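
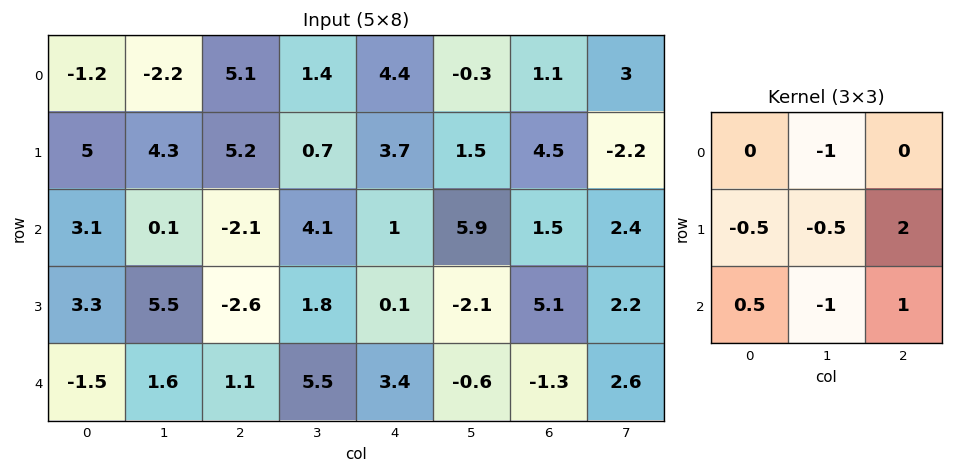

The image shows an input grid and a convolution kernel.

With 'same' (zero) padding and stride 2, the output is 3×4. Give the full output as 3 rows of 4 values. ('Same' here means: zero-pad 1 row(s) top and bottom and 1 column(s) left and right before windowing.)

Output[0,0]: The receptive field on the zero-padded input at this output position is [0 0 0 / 0 -1.2 -2.2 / 0 5 4.3]. Elementwise product with the kernel and sum: 0·-1 + 0·-0.5 + -1.2·-0.5 + -2.2·2 + 0·0.5 + 5·-1 + 4.3·1.

-4.5 -1 -5.35 -0.35
-4.15 11.15 4.25 -7.35
0.65 12.25 -5.75 1.05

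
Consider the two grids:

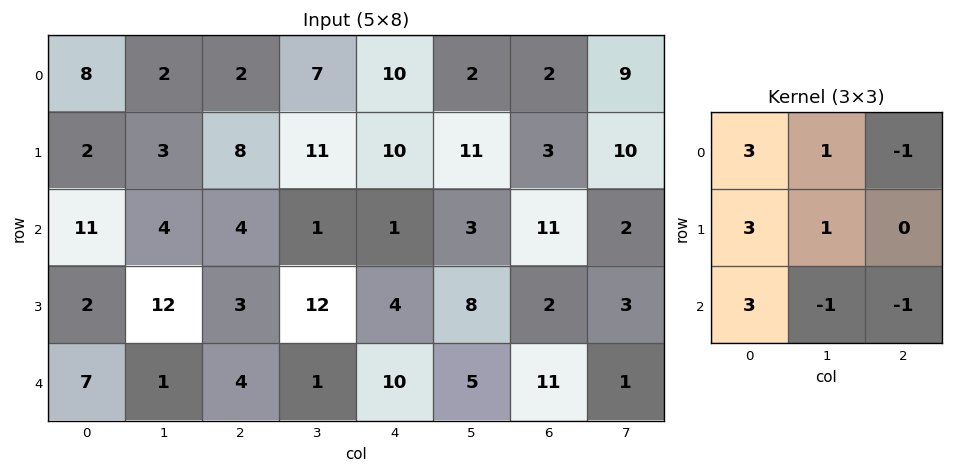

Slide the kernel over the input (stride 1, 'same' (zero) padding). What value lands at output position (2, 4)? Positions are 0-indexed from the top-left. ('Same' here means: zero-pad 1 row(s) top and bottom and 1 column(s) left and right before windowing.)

The receptive field on the zero-padded input at this output position is [11 10 11 / 1 1 3 / 12 4 8]. Elementwise product with the kernel and sum: 11·3 + 10·1 + 11·-1 + 1·3 + 1·1 + 12·3 + 4·-1 + 8·-1.

60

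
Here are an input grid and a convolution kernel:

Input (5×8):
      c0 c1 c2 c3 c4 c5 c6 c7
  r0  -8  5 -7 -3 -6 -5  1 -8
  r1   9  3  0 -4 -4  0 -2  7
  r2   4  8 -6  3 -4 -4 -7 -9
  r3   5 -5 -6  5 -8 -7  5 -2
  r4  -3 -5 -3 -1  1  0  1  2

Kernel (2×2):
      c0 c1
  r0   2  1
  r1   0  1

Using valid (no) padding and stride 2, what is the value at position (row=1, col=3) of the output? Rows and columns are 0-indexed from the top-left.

The receptive field on the input at this output position is [-7 -9 / 5 -2]. Elementwise product with the kernel and sum: -7·2 + -9·1 + -2·1.

-25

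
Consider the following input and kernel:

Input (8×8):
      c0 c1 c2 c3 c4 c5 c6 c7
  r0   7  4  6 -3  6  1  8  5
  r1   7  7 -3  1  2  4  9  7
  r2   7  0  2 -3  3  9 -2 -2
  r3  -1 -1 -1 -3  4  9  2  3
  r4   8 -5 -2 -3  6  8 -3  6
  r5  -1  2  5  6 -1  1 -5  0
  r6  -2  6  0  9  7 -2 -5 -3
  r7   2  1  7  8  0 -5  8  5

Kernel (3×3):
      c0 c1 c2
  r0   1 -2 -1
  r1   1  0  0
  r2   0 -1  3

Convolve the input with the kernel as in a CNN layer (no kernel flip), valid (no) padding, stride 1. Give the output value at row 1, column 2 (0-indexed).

10

The receptive field on the input at this output position is [-3 1 2 / 2 -3 3 / -1 -3 4]. Elementwise product with the kernel and sum: -3·1 + 1·-2 + 2·-1 + 2·1 + -3·-1 + 4·3.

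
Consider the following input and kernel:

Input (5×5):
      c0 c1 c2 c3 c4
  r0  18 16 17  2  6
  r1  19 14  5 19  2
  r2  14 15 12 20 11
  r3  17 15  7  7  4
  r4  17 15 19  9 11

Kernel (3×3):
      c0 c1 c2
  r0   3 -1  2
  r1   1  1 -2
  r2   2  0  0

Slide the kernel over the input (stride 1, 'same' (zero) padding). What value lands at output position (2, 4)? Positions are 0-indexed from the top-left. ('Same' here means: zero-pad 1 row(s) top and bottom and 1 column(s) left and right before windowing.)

The receptive field on the zero-padded input at this output position is [19 2 0 / 20 11 0 / 7 4 0]. Elementwise product with the kernel and sum: 19·3 + 2·-1 + 0·2 + 20·1 + 11·1 + 0·-2 + 7·2.

100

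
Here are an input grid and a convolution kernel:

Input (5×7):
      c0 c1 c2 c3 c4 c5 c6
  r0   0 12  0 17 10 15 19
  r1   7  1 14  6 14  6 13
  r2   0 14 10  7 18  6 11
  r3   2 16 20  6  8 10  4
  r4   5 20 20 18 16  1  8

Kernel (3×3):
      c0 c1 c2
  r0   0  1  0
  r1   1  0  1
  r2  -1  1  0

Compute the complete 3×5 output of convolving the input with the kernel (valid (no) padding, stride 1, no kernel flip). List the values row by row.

Output[0,0]: The receptive field on the input at this output position is [0 12 0 / 7 1 14 / 0 14 10]. Elementwise product with the kernel and sum: 12·1 + 7·1 + 14·1 + 0·-1 + 14·1.

47 3 42 33 30
25 39 20 29 37
51 32 33 32 3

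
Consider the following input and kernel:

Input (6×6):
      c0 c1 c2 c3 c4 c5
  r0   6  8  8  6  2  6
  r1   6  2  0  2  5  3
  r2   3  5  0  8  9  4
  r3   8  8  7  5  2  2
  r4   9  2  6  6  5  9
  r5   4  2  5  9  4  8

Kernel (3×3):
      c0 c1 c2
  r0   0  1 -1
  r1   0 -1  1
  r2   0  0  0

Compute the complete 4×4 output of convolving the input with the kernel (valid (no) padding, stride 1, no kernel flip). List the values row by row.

-2 4 7 -6
-3 6 -2 -3
4 -10 -4 5
5 2 2 4

Output[0,0]: The receptive field on the input at this output position is [6 8 8 / 6 2 0 / 3 5 0]. Elementwise product with the kernel and sum: 8·1 + 8·-1 + 2·-1 + 0·1.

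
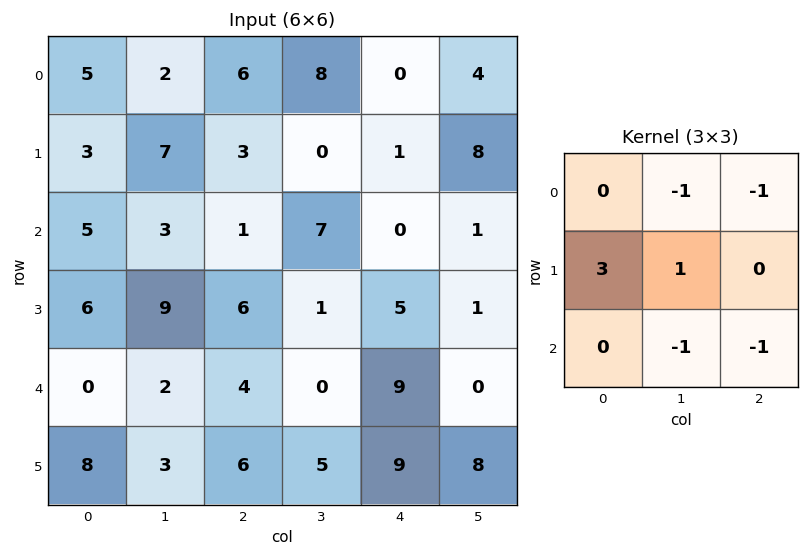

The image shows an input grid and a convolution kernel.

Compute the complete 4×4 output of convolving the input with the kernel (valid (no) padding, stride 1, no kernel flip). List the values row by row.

Output[0,0]: The receptive field on the input at this output position is [5 2 6 / 3 7 3 / 5 3 1]. Elementwise product with the kernel and sum: 2·-1 + 6·-1 + 3·3 + 7·1 + 3·-1 + 1·-1.
Output[0,1]: The receptive field on the input at this output position is [2 6 8 / 7 3 0 / 3 1 7]. Elementwise product with the kernel and sum: 6·-1 + 8·-1 + 7·3 + 3·1 + 1·-1 + 7·-1.

4 2 -6 -4
-7 0 3 6
17 21 3 -2
-22 -8 -8 -14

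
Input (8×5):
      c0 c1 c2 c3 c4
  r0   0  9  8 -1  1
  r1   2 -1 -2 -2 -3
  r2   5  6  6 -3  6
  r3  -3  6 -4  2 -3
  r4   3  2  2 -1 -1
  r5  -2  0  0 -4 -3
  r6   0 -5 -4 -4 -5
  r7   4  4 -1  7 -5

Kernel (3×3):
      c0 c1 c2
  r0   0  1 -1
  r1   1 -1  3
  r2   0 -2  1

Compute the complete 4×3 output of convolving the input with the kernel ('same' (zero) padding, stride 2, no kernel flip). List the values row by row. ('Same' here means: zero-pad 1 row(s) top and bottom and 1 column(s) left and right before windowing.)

22 0 4
28 1 -6
-2 -13 3
-21 0 8

Output[0,0]: The receptive field on the zero-padded input at this output position is [0 0 0 / 0 0 9 / 0 2 -1]. Elementwise product with the kernel and sum: 0·1 + 0·-1 + 0·1 + 0·-1 + 9·3 + 2·-2 + -1·1.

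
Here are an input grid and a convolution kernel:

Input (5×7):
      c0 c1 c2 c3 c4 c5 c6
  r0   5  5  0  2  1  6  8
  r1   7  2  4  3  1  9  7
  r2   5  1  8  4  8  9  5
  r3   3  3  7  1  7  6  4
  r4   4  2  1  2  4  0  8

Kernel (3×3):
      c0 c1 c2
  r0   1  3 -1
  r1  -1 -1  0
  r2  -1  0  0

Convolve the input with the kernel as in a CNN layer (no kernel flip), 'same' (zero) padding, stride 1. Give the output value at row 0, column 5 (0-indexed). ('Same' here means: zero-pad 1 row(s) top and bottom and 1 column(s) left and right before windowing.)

The receptive field on the zero-padded input at this output position is [0 0 0 / 1 6 8 / 1 9 7]. Elementwise product with the kernel and sum: 0·1 + 0·3 + 0·-1 + 1·-1 + 6·-1 + 1·-1.

-8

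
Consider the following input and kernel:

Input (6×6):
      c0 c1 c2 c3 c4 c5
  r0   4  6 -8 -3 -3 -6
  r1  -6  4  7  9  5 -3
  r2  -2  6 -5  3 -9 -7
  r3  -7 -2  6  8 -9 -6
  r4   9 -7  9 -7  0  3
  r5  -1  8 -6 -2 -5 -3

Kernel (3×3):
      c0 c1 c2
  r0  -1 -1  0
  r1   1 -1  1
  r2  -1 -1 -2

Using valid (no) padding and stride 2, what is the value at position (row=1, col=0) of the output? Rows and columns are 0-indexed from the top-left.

-23

The receptive field on the input at this output position is [-2 6 -5 / -7 -2 6 / 9 -7 9]. Elementwise product with the kernel and sum: -2·-1 + 6·-1 + -7·1 + -2·-1 + 6·1 + 9·-1 + -7·-1 + 9·-2.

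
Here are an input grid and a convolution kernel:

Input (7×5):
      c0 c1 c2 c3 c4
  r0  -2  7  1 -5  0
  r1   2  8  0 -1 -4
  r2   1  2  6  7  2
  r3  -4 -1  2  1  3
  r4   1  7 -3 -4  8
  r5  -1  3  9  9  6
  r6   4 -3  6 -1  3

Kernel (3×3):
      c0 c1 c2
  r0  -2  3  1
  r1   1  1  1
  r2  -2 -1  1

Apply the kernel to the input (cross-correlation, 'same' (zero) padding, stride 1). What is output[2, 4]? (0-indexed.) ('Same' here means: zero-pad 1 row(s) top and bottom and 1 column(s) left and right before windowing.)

The receptive field on the zero-padded input at this output position is [-1 -4 0 / 7 2 0 / 1 3 0]. Elementwise product with the kernel and sum: -1·-2 + -4·3 + 0·1 + 7·1 + 2·1 + 0·1 + 1·-2 + 3·-1 + 0·1.

-6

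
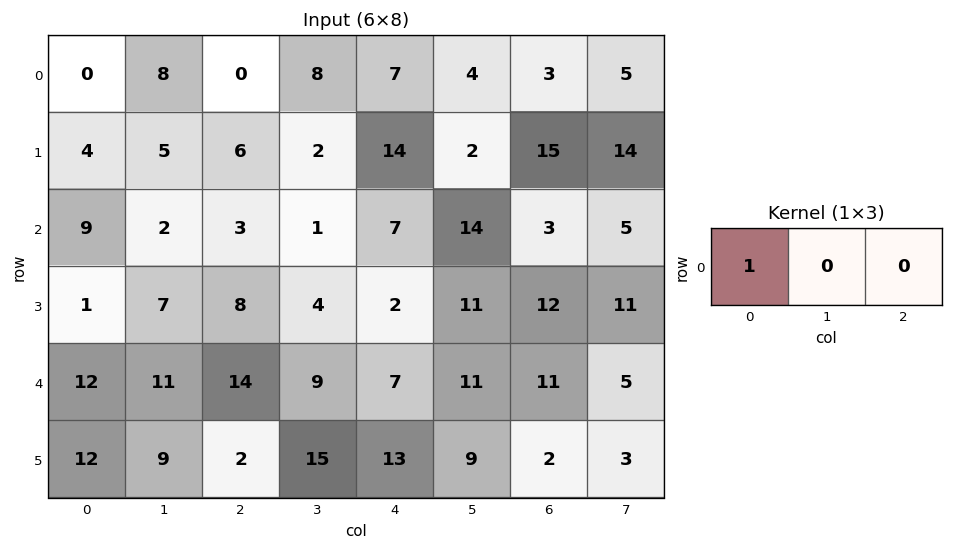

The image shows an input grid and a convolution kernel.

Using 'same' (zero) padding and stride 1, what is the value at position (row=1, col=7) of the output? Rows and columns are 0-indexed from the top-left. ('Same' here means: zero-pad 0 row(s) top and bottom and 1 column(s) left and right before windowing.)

15

The receptive field on the zero-padded input at this output position is [15 14 0]. Elementwise product with the kernel and sum: 15·1.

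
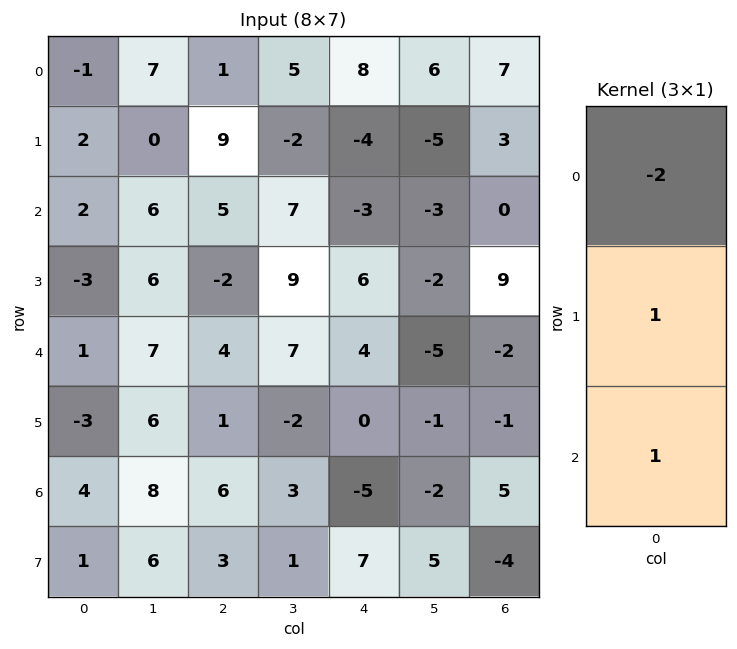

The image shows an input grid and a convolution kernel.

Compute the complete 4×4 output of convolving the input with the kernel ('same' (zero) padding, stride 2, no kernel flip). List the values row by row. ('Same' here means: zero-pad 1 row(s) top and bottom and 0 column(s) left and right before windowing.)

1 10 4 10
-5 -15 11 3
4 9 -8 -21
11 7 2 3

Output[0,0]: The receptive field on the zero-padded input at this output position is [0 / -1 / 2]. Elementwise product with the kernel and sum: 0·-2 + -1·1 + 2·1.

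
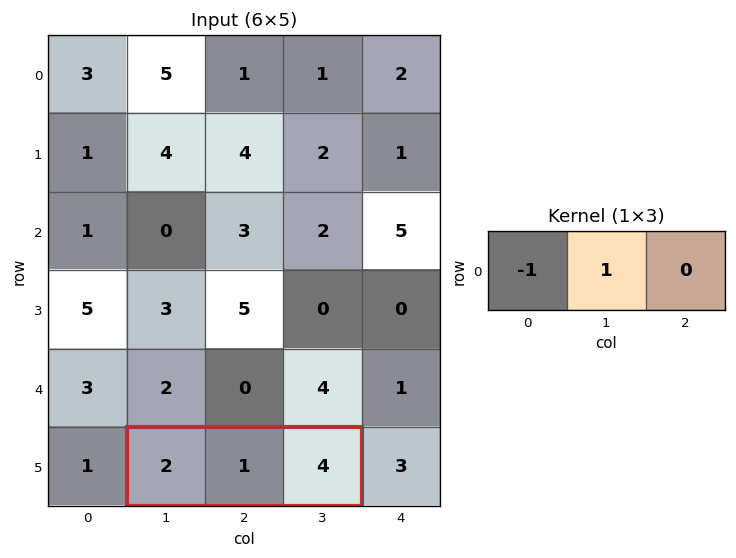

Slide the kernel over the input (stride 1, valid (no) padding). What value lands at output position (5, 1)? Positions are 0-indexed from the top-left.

-1

The receptive field on the input at this output position is [2 1 4]. Elementwise product with the kernel and sum: 2·-1 + 1·1.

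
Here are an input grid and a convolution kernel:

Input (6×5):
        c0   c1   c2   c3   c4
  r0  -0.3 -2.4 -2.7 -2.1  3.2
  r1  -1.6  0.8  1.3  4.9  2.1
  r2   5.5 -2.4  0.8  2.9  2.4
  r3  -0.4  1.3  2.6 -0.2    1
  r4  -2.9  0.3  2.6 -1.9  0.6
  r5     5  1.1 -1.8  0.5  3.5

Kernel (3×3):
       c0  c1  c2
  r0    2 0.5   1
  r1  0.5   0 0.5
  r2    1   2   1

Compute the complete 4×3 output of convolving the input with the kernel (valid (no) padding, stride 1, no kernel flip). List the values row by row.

Output[0,0]: The receptive field on the input at this output position is [-0.3 -2.4 -2.7 / -1.6 0.8 1.3 / 5.5 -2.4 0.8]. Elementwise product with the kernel and sum: -0.3·2 + -2.4·0.5 + -2.7·1 + -1.6·0.5 + 1.3·0.5 + 5.5·1 + -2.4·2 + 0.8·1.

-3.15 -3.3 7.45
6.45 13.7 11.95
12 2.65 6.65
7.7 0.9 10.4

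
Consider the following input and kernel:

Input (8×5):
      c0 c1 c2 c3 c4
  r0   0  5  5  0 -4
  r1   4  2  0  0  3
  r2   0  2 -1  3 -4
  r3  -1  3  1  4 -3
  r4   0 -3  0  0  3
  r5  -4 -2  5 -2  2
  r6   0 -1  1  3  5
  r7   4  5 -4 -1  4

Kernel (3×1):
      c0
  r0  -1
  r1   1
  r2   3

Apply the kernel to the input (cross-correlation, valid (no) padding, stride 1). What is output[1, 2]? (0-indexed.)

2

The receptive field on the input at this output position is [0 / -1 / 1]. Elementwise product with the kernel and sum: 0·-1 + -1·1 + 1·3.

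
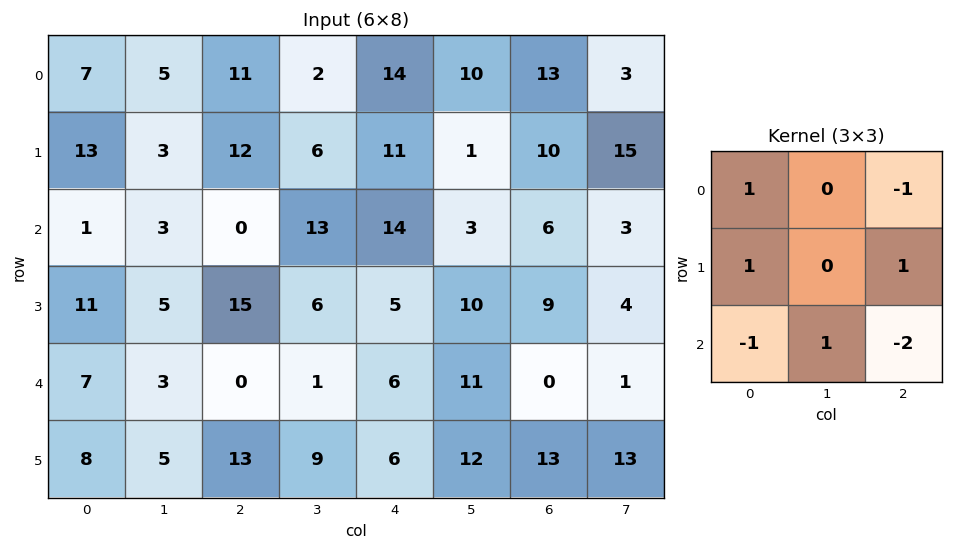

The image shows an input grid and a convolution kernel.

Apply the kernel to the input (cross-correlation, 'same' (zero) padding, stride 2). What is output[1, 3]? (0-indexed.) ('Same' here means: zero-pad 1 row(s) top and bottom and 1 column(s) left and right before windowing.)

-17

The receptive field on the zero-padded input at this output position is [1 10 15 / 3 6 3 / 10 9 4]. Elementwise product with the kernel and sum: 1·1 + 15·-1 + 3·1 + 3·1 + 10·-1 + 9·1 + 4·-2.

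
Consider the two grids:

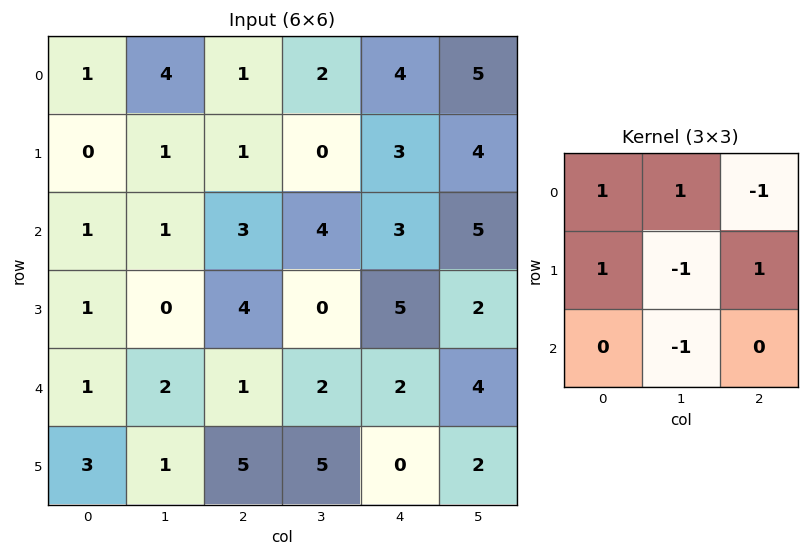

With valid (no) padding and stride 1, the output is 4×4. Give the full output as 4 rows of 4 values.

3 0 -1 -1
3 0 0 0
2 -5 11 -3
-4 2 -5 7

Output[0,0]: The receptive field on the input at this output position is [1 4 1 / 0 1 1 / 1 1 3]. Elementwise product with the kernel and sum: 1·1 + 4·1 + 1·-1 + 0·1 + 1·-1 + 1·1 + 1·-1.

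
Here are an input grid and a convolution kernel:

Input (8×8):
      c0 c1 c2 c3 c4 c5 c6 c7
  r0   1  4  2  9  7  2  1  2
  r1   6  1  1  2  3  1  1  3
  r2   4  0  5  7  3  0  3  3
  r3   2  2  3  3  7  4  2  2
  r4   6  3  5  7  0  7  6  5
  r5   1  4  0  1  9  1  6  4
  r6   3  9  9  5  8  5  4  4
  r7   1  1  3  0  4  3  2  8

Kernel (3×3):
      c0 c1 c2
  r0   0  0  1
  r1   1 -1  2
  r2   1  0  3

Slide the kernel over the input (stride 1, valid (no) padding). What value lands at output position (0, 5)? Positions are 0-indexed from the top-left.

17

The receptive field on the input at this output position is [2 1 2 / 1 1 3 / 0 3 3]. Elementwise product with the kernel and sum: 2·1 + 1·1 + 1·-1 + 3·2 + 0·1 + 3·3.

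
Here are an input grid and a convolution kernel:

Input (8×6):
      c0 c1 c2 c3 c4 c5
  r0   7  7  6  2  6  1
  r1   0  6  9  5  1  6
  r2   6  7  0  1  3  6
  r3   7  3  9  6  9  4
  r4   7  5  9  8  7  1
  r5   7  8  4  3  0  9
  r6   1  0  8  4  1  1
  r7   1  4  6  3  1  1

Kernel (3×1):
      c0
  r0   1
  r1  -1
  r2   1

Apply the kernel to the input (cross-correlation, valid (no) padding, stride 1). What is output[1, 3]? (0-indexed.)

10

The receptive field on the input at this output position is [5 / 1 / 6]. Elementwise product with the kernel and sum: 5·1 + 1·-1 + 6·1.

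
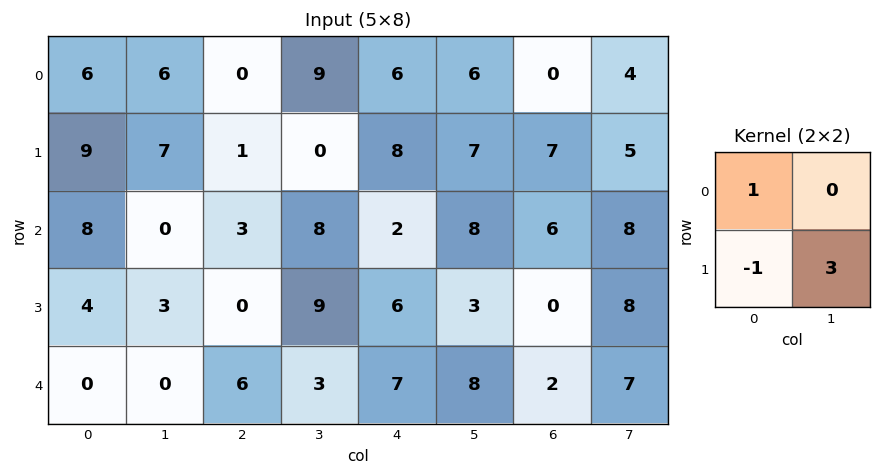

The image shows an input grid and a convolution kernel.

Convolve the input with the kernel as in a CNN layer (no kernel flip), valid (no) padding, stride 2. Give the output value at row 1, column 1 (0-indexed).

The receptive field on the input at this output position is [3 8 / 0 9]. Elementwise product with the kernel and sum: 3·1 + 0·-1 + 9·3.

30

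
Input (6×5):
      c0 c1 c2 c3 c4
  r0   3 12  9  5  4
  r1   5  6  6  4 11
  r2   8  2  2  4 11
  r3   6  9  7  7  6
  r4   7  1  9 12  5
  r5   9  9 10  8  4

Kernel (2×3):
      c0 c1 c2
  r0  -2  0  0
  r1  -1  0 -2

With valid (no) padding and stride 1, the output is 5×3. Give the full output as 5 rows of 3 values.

Output[0,0]: The receptive field on the input at this output position is [3 12 9 / 5 6 6]. Elementwise product with the kernel and sum: 3·-2 + 5·-1 + 6·-2.
Output[0,1]: The receptive field on the input at this output position is [12 9 5 / 6 6 4]. Elementwise product with the kernel and sum: 12·-2 + 6·-1 + 4·-2.

-23 -38 -46
-22 -22 -36
-36 -27 -23
-37 -43 -33
-43 -27 -36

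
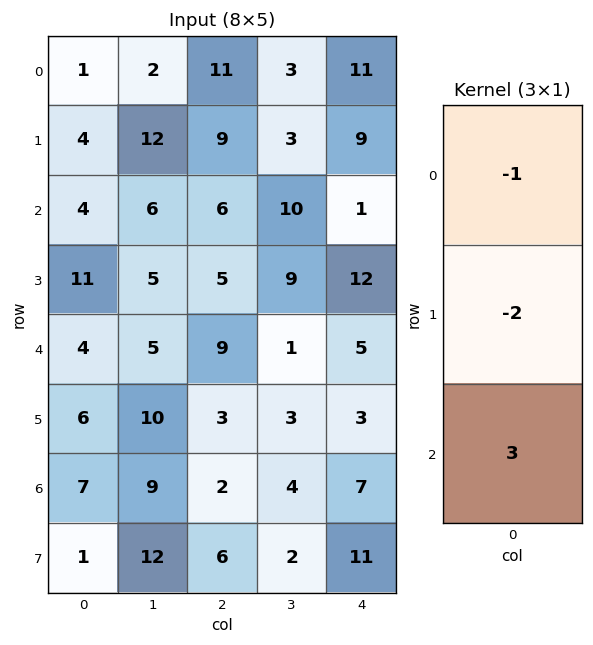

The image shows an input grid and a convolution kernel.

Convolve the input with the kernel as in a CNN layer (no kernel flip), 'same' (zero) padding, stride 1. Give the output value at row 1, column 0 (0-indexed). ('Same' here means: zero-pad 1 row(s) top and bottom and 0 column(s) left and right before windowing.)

The receptive field on the zero-padded input at this output position is [1 / 4 / 4]. Elementwise product with the kernel and sum: 1·-1 + 4·-2 + 4·3.

3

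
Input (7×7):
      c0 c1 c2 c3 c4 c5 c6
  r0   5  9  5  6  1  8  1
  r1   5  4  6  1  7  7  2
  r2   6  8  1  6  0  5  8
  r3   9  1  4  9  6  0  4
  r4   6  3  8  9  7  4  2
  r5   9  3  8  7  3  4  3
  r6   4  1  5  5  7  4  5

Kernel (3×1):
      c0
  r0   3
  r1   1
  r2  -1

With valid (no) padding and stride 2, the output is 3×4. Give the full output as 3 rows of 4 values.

Output[0,0]: The receptive field on the input at this output position is [5 / 5 / 6]. Elementwise product with the kernel and sum: 5·3 + 5·1 + 6·-1.

14 20 10 -3
21 -1 -1 26
23 27 17 4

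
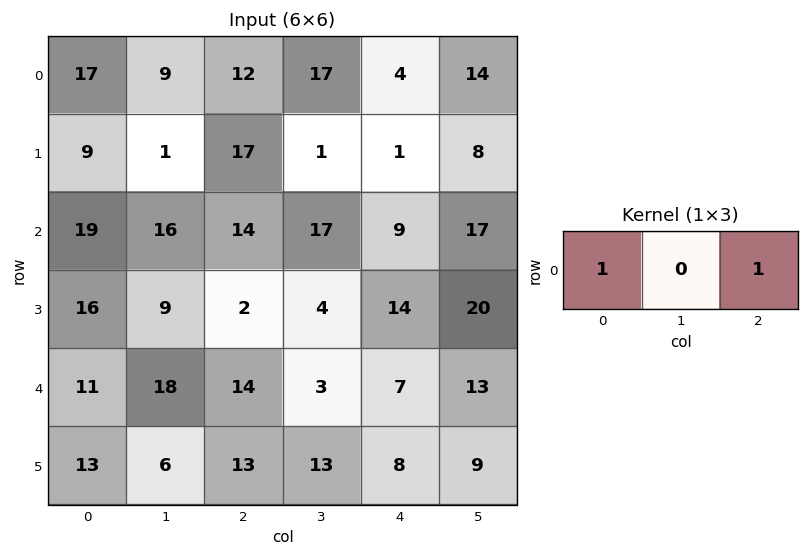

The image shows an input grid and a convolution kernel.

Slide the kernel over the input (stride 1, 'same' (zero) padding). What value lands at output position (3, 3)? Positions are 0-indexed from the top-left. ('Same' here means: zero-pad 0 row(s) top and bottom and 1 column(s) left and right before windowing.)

16

The receptive field on the zero-padded input at this output position is [2 4 14]. Elementwise product with the kernel and sum: 2·1 + 14·1.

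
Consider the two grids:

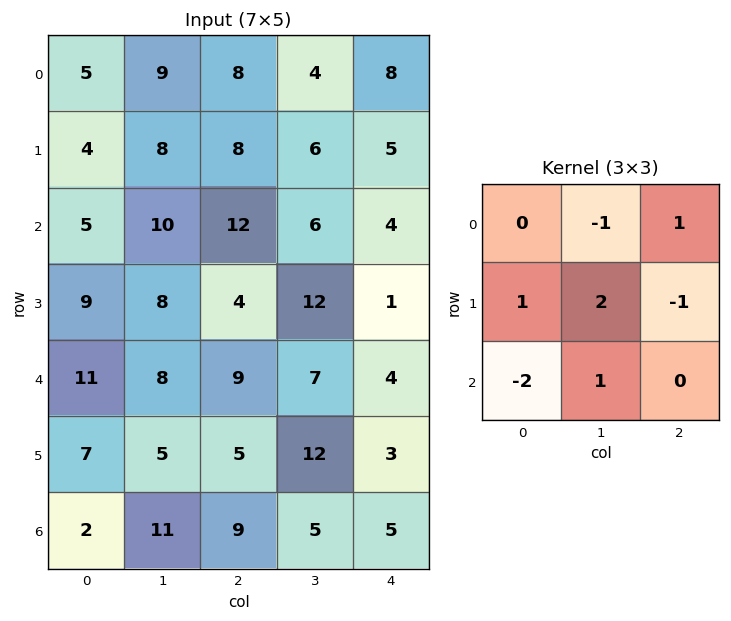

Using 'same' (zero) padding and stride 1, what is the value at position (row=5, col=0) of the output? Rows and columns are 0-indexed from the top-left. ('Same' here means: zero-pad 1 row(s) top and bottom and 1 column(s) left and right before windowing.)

8

The receptive field on the zero-padded input at this output position is [0 11 8 / 0 7 5 / 0 2 11]. Elementwise product with the kernel and sum: 11·-1 + 8·1 + 0·1 + 7·2 + 5·-1 + 0·-2 + 2·1.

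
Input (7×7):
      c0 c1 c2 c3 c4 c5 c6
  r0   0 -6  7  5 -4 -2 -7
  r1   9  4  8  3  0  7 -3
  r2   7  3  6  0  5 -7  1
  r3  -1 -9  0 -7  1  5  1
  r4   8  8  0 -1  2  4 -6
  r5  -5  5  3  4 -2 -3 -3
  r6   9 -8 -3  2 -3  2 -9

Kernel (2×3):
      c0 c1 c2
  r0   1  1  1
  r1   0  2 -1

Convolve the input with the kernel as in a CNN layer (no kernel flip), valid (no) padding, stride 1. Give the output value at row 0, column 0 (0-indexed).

1

The receptive field on the input at this output position is [0 -6 7 / 9 4 8]. Elementwise product with the kernel and sum: 0·1 + -6·1 + 7·1 + 4·2 + 8·-1.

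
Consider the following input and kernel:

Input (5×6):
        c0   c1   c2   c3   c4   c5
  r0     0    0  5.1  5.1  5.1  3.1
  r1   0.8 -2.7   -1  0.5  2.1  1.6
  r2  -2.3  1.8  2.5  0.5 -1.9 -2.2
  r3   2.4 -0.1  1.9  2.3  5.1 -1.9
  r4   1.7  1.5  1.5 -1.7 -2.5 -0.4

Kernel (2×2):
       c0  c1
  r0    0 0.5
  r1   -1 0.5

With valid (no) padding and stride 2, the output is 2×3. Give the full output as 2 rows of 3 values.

Output[0,0]: The receptive field on the input at this output position is [0 0 / 0.8 -2.7]. Elementwise product with the kernel and sum: 0·0.5 + 0.8·-1 + -2.7·0.5.

-2.15 3.8 0.25
-1.55 -0.5 -7.15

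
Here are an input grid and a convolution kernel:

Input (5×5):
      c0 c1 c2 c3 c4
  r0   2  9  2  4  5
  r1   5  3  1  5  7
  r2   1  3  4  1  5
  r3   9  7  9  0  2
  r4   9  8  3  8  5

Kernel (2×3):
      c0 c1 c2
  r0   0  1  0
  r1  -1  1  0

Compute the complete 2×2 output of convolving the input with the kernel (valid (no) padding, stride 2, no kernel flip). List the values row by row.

Output[0,0]: The receptive field on the input at this output position is [2 9 2 / 5 3 1]. Elementwise product with the kernel and sum: 9·1 + 5·-1 + 3·1.

7 8
1 -8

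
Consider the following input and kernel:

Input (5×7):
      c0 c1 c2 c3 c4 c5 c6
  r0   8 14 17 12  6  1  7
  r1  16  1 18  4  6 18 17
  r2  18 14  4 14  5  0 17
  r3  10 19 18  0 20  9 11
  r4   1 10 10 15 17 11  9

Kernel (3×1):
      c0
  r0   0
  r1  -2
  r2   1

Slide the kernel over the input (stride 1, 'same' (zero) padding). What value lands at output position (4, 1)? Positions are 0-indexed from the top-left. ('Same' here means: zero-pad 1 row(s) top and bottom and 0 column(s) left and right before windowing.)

-20

The receptive field on the zero-padded input at this output position is [19 / 10 / 0]. Elementwise product with the kernel and sum: 10·-2 + 0·1.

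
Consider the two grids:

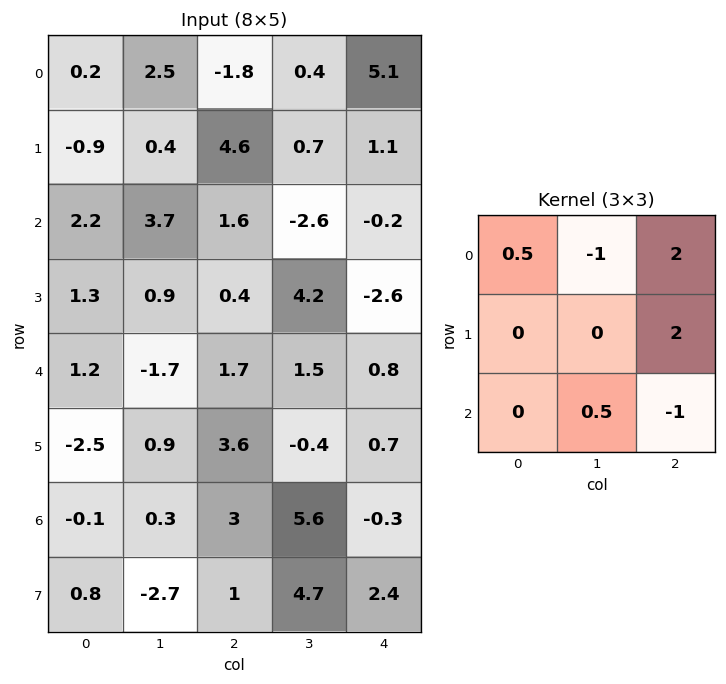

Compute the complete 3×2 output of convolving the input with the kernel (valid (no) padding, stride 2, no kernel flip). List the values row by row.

3.45 10
-1.15 -2.25
10.05 5.45

Output[0,0]: The receptive field on the input at this output position is [0.2 2.5 -1.8 / -0.9 0.4 4.6 / 2.2 3.7 1.6]. Elementwise product with the kernel and sum: 0.2·0.5 + 2.5·-1 + -1.8·2 + 4.6·2 + 3.7·0.5 + 1.6·-1.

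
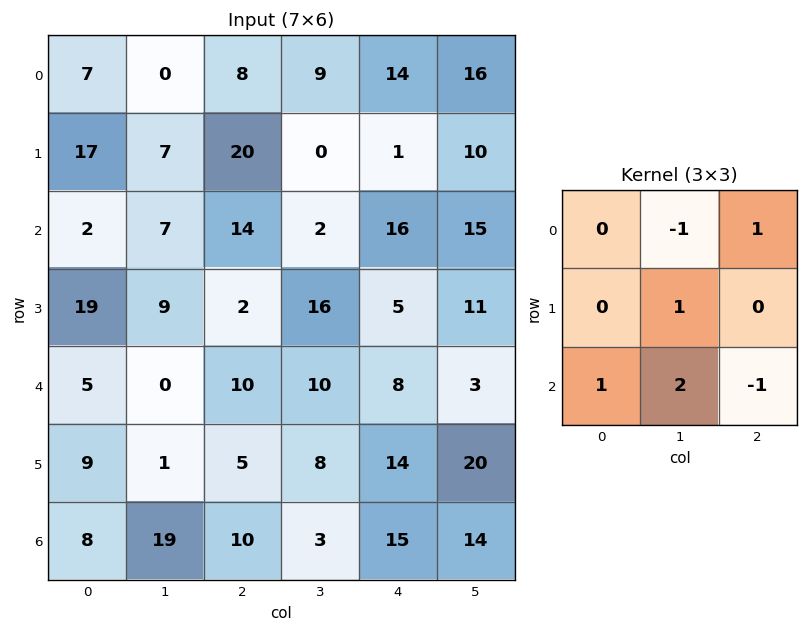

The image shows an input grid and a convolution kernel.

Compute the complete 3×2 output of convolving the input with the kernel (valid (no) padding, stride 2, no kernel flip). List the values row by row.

Output[0,0]: The receptive field on the input at this output position is [7 0 8 / 17 7 20 / 2 7 14]. Elementwise product with the kernel and sum: 0·-1 + 8·1 + 7·1 + 2·1 + 7·2 + 14·-1.

17 7
11 52
47 7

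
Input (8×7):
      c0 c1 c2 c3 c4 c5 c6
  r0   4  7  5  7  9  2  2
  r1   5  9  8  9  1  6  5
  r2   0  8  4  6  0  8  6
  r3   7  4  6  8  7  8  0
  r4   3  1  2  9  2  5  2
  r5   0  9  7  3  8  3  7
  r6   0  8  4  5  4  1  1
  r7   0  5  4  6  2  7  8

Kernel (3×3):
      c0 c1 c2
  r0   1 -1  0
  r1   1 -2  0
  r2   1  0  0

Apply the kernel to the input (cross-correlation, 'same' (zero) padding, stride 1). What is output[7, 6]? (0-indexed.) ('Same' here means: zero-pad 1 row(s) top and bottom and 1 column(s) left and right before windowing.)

The receptive field on the zero-padded input at this output position is [1 1 0 / 7 8 0 / 0 0 0]. Elementwise product with the kernel and sum: 1·1 + 1·-1 + 7·1 + 8·-2 + 0·1.

-9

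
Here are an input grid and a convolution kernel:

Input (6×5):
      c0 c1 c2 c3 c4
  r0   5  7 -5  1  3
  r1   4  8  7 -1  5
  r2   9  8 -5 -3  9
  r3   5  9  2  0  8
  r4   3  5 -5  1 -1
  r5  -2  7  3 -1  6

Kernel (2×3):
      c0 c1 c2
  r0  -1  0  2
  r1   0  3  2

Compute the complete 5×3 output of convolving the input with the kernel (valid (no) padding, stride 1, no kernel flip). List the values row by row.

23 14 18
24 -31 12
12 -8 39
4 -22 15
14 4 12

Output[0,0]: The receptive field on the input at this output position is [5 7 -5 / 4 8 7]. Elementwise product with the kernel and sum: 5·-1 + -5·2 + 8·3 + 7·2.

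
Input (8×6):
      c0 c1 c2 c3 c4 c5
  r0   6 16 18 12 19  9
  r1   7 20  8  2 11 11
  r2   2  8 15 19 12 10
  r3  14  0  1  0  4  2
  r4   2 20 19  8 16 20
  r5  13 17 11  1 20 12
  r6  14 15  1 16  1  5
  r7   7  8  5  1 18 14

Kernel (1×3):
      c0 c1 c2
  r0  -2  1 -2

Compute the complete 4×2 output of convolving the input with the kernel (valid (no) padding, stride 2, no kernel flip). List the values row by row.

-32 -62
-26 -35
-22 -62
-15 12

Output[0,0]: The receptive field on the input at this output position is [6 16 18]. Elementwise product with the kernel and sum: 6·-2 + 16·1 + 18·-2.
Output[0,1]: The receptive field on the input at this output position is [18 12 19]. Elementwise product with the kernel and sum: 18·-2 + 12·1 + 19·-2.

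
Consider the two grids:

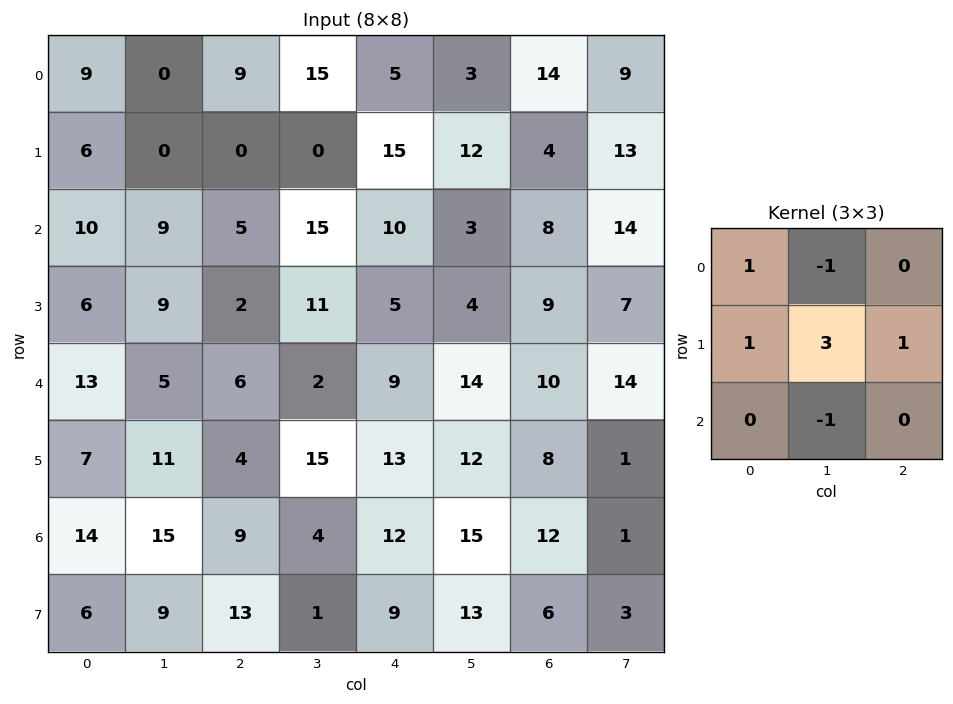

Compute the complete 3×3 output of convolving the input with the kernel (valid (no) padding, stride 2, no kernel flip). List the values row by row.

Output[0,0]: The receptive field on the input at this output position is [9 0 9 / 6 0 0 / 10 9 5]. Elementwise product with the kernel and sum: 9·1 + 0·-1 + 6·1 + 0·3 + 0·1 + 9·-1.

6 -6 54
31 28 19
37 62 37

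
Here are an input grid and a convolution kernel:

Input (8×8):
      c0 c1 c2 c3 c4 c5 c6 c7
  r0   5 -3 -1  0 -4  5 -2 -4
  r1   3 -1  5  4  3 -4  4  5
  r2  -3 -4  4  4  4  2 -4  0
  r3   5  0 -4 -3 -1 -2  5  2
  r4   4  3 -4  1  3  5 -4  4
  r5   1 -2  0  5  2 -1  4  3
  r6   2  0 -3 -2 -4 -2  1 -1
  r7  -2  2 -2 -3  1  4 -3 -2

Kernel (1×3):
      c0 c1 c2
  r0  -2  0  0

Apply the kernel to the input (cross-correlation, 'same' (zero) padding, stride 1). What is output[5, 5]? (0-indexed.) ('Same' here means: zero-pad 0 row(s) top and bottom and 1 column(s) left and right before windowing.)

-4

The receptive field on the zero-padded input at this output position is [2 -1 4]. Elementwise product with the kernel and sum: 2·-2.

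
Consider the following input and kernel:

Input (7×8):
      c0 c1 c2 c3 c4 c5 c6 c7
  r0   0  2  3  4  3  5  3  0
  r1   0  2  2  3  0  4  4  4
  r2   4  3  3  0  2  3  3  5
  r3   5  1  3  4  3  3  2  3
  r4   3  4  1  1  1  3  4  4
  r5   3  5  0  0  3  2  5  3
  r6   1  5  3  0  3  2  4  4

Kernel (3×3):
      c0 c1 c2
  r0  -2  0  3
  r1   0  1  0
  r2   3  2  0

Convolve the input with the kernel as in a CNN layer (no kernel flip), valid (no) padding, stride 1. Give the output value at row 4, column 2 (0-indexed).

10

The receptive field on the input at this output position is [1 1 1 / 0 0 3 / 3 0 3]. Elementwise product with the kernel and sum: 1·-2 + 1·3 + 0·1 + 3·3 + 0·2.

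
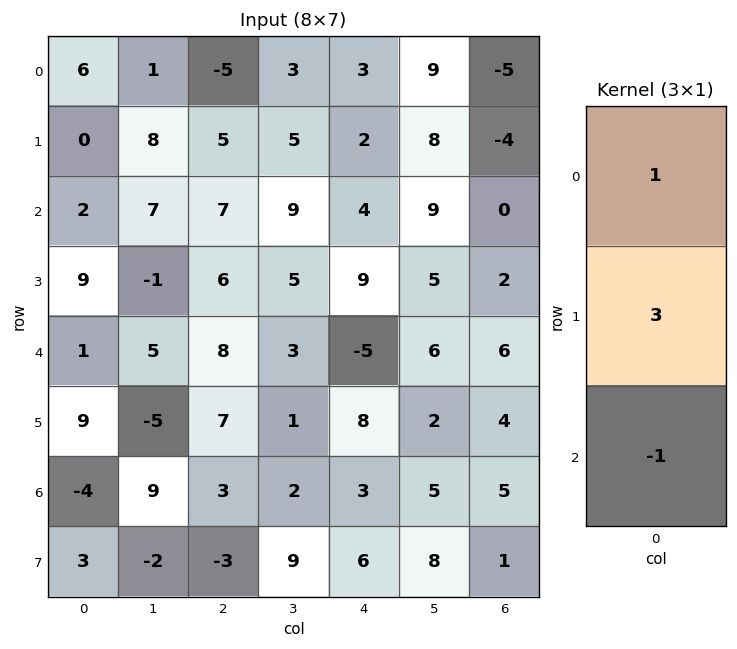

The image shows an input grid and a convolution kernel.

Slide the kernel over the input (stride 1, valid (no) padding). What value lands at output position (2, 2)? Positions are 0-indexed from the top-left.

The receptive field on the input at this output position is [7 / 6 / 8]. Elementwise product with the kernel and sum: 7·1 + 6·3 + 8·-1.

17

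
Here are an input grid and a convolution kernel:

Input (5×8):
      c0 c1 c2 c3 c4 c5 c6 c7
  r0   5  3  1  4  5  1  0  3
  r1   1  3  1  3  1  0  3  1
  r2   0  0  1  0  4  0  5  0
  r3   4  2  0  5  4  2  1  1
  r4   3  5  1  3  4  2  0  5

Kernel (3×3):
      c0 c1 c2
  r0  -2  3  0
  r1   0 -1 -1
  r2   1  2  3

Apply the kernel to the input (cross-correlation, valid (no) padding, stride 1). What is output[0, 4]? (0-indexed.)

9

The receptive field on the input at this output position is [5 1 0 / 1 0 3 / 4 0 5]. Elementwise product with the kernel and sum: 5·-2 + 1·3 + 0·-1 + 3·-1 + 4·1 + 0·2 + 5·3.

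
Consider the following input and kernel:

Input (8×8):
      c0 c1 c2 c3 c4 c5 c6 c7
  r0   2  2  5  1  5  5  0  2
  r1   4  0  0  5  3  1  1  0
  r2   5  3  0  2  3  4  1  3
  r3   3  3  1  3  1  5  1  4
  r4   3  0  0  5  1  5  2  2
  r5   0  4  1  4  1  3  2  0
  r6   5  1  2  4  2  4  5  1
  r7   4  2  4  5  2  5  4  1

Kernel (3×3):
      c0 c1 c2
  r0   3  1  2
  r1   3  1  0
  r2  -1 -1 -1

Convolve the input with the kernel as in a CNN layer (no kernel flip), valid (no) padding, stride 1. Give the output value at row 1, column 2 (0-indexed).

8

The receptive field on the input at this output position is [0 5 3 / 0 2 3 / 1 3 1]. Elementwise product with the kernel and sum: 0·3 + 5·1 + 3·2 + 0·3 + 2·1 + 1·-1 + 3·-1 + 1·-1.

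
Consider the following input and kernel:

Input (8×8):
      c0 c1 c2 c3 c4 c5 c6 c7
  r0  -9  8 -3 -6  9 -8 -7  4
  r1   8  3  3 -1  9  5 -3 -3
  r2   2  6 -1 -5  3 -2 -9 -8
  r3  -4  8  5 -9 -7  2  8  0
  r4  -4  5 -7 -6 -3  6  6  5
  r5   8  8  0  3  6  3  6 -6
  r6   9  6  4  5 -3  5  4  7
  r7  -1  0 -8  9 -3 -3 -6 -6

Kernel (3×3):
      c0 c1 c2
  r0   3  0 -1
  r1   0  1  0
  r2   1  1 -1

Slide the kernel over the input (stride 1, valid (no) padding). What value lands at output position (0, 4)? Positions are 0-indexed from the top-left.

The receptive field on the input at this output position is [9 -8 -7 / 9 5 -3 / 3 -2 -9]. Elementwise product with the kernel and sum: 9·3 + -7·-1 + 5·1 + 3·1 + -2·1 + -9·-1.

49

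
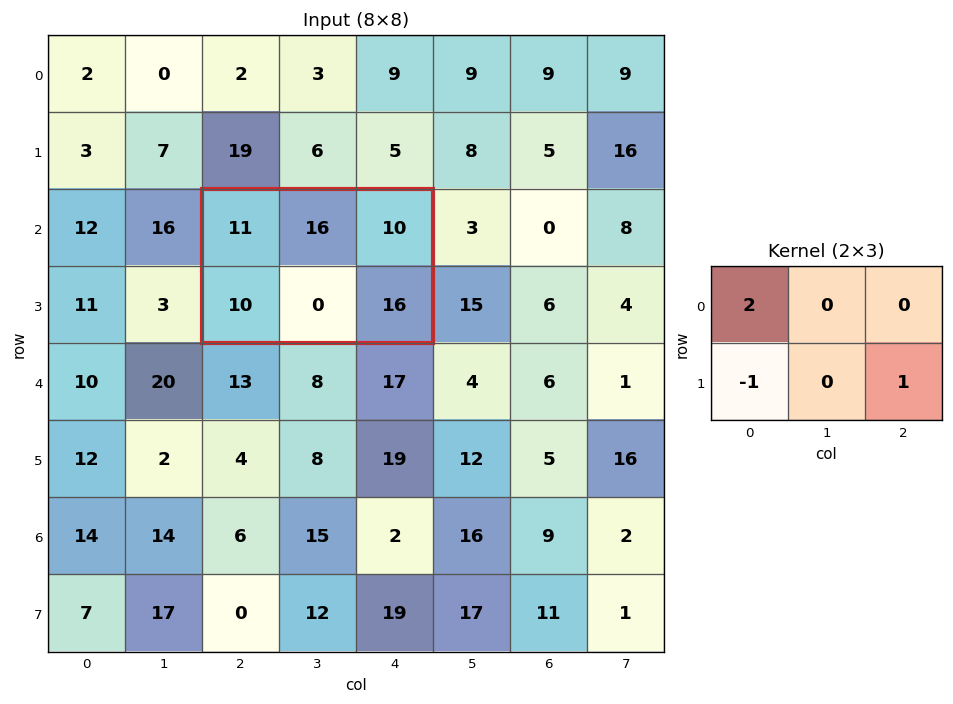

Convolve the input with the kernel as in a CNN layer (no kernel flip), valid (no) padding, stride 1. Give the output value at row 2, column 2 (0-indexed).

28

The receptive field on the input at this output position is [11 16 10 / 10 0 16]. Elementwise product with the kernel and sum: 11·2 + 10·-1 + 16·1.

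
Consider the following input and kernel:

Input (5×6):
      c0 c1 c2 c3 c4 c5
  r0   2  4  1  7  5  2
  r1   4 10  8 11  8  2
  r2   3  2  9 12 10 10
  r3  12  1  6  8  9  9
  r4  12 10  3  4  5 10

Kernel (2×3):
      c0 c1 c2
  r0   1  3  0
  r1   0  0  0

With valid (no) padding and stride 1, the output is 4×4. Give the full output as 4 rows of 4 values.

14 7 22 22
34 34 41 35
9 29 45 42
15 19 30 35

Output[0,0]: The receptive field on the input at this output position is [2 4 1 / 4 10 8]. Elementwise product with the kernel and sum: 2·1 + 4·3.
Output[0,1]: The receptive field on the input at this output position is [4 1 7 / 10 8 11]. Elementwise product with the kernel and sum: 4·1 + 1·3.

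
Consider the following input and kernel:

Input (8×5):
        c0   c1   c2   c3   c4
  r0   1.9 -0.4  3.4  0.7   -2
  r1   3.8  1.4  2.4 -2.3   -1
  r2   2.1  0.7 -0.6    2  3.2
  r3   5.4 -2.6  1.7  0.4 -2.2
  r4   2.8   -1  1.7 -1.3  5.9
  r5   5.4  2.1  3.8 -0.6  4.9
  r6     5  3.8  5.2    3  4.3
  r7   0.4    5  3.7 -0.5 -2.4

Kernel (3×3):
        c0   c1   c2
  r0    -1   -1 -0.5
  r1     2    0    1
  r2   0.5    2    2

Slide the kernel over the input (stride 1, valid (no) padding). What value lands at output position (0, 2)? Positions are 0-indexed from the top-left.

10.8

The receptive field on the input at this output position is [3.4 0.7 -2 / 2.4 -2.3 -1 / -0.6 2 3.2]. Elementwise product with the kernel and sum: 3.4·-1 + 0.7·-1 + -2·-0.5 + 2.4·2 + -1·1 + -0.6·0.5 + 2·2 + 3.2·2.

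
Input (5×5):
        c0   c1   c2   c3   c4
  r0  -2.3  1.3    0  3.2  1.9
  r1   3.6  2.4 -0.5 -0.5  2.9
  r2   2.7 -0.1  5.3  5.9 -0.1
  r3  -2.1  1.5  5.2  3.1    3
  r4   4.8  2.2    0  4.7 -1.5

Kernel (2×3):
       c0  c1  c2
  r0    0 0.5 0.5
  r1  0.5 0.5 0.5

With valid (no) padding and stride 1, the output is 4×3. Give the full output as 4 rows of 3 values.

3.4 2.3 3.5
4.9 5.05 6.75
4.9 10.5 8.55
6.85 7.6 4.65

Output[0,0]: The receptive field on the input at this output position is [-2.3 1.3 0 / 3.6 2.4 -0.5]. Elementwise product with the kernel and sum: 1.3·0.5 + 0·0.5 + 3.6·0.5 + 2.4·0.5 + -0.5·0.5.
Output[0,1]: The receptive field on the input at this output position is [1.3 0 3.2 / 2.4 -0.5 -0.5]. Elementwise product with the kernel and sum: 0·0.5 + 3.2·0.5 + 2.4·0.5 + -0.5·0.5 + -0.5·0.5.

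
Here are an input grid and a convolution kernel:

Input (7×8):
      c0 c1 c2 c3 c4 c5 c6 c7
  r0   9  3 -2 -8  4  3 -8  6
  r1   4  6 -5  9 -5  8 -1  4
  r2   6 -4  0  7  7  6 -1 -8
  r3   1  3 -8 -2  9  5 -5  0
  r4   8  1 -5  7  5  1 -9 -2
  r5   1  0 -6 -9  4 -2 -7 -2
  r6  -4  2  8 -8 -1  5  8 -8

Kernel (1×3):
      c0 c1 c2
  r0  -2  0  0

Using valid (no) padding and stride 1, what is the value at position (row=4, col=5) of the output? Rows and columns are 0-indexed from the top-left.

-2

The receptive field on the input at this output position is [1 -9 -2]. Elementwise product with the kernel and sum: 1·-2.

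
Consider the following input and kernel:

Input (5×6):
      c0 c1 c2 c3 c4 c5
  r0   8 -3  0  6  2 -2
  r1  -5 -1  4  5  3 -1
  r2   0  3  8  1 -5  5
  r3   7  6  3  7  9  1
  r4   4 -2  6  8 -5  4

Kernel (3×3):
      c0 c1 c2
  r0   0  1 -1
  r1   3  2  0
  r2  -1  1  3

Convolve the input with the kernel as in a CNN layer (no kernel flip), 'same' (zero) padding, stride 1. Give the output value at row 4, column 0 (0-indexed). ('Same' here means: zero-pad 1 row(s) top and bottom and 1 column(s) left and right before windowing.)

The receptive field on the zero-padded input at this output position is [0 7 6 / 0 4 -2 / 0 0 0]. Elementwise product with the kernel and sum: 7·1 + 6·-1 + 0·3 + 4·2 + 0·-1 + 0·1 + 0·3.

9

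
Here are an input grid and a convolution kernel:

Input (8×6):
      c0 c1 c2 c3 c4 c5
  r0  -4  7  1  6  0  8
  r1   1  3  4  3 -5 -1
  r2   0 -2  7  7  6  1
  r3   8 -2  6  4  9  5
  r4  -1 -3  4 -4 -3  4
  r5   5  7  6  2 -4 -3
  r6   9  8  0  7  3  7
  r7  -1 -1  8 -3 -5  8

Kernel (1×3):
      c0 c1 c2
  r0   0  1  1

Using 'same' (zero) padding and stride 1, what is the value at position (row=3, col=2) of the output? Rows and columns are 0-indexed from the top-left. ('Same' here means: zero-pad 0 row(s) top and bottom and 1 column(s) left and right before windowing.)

10

The receptive field on the zero-padded input at this output position is [-2 6 4]. Elementwise product with the kernel and sum: 6·1 + 4·1.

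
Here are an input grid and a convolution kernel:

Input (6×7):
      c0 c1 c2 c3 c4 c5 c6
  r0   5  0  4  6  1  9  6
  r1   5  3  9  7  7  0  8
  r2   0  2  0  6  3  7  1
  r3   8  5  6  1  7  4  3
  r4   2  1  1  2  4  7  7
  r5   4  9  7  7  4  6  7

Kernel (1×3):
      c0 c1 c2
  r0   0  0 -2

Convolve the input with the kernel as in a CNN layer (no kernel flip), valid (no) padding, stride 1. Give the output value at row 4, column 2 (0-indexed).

The receptive field on the input at this output position is [1 2 4]. Elementwise product with the kernel and sum: 4·-2.

-8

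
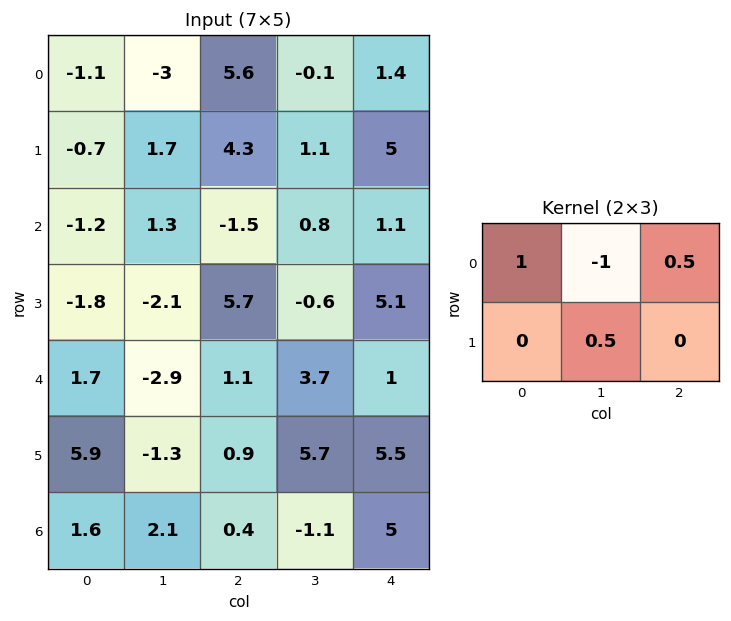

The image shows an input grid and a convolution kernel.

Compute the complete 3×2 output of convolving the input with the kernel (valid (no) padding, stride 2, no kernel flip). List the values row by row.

Output[0,0]: The receptive field on the input at this output position is [-1.1 -3 5.6 / -0.7 1.7 4.3]. Elementwise product with the kernel and sum: -1.1·1 + -3·-1 + 5.6·0.5 + 1.7·0.5.

5.55 6.95
-4.3 -2.05
4.5 0.75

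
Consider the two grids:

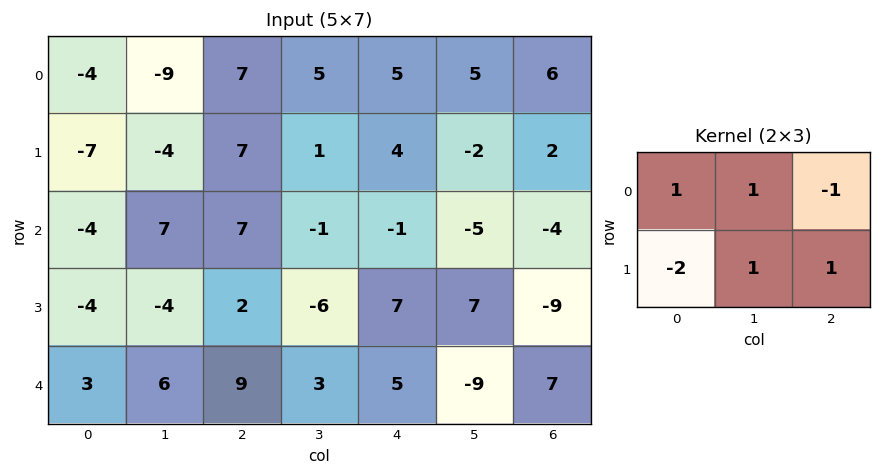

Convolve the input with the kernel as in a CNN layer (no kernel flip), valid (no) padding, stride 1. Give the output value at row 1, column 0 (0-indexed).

The receptive field on the input at this output position is [-7 -4 7 / -4 7 7]. Elementwise product with the kernel and sum: -7·1 + -4·1 + 7·-1 + -4·-2 + 7·1 + 7·1.

4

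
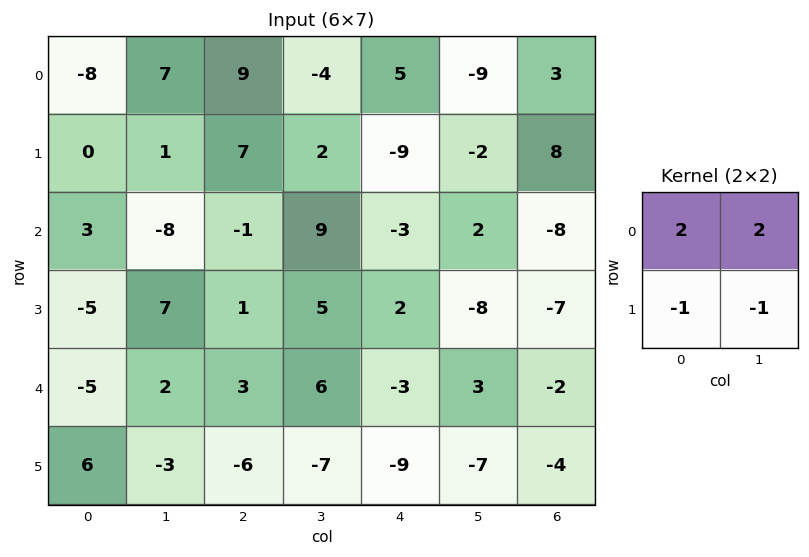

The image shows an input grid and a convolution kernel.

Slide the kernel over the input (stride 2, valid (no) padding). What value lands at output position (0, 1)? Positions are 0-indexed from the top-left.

The receptive field on the input at this output position is [9 -4 / 7 2]. Elementwise product with the kernel and sum: 9·2 + -4·2 + 7·-1 + 2·-1.

1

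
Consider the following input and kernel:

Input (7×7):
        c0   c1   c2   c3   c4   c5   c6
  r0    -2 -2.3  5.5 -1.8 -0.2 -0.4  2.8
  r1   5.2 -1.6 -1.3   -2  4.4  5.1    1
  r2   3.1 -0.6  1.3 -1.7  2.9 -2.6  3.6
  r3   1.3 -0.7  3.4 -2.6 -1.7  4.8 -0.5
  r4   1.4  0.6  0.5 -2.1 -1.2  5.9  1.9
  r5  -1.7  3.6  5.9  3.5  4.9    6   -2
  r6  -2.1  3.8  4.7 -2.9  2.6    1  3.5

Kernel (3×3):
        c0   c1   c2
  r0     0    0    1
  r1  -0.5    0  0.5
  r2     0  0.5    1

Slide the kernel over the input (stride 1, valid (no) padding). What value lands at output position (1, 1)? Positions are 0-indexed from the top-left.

-3.45

The receptive field on the input at this output position is [-1.6 -1.3 -2 / -0.6 1.3 -1.7 / -0.7 3.4 -2.6]. Elementwise product with the kernel and sum: -2·1 + -0.6·-0.5 + -1.7·0.5 + 3.4·0.5 + -2.6·1.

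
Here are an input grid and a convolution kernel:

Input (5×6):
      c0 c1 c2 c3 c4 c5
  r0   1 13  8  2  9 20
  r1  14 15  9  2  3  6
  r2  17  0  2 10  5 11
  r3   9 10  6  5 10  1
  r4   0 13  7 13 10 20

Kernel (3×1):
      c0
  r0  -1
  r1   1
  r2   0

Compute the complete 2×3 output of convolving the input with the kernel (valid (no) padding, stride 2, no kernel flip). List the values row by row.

13 1 -6
-8 4 5

Output[0,0]: The receptive field on the input at this output position is [1 / 14 / 17]. Elementwise product with the kernel and sum: 1·-1 + 14·1.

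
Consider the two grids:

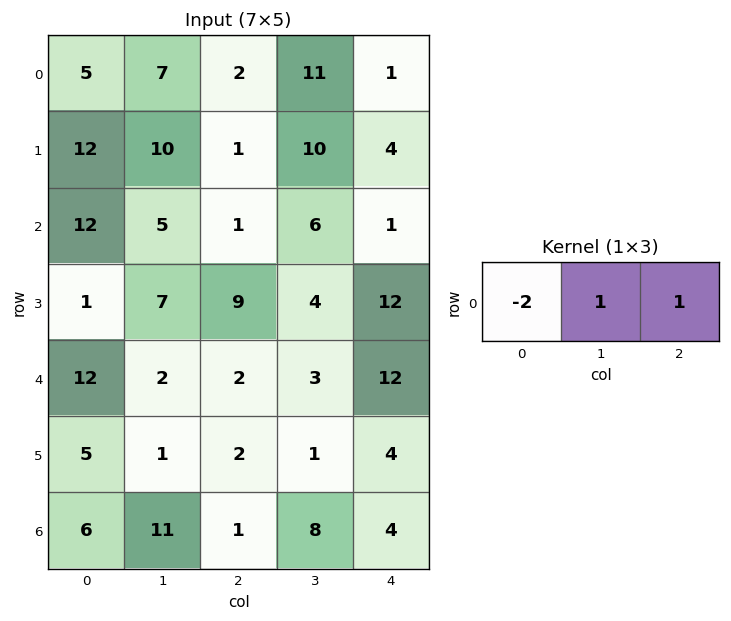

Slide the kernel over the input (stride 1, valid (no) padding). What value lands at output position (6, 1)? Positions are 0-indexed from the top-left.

-13

The receptive field on the input at this output position is [11 1 8]. Elementwise product with the kernel and sum: 11·-2 + 1·1 + 8·1.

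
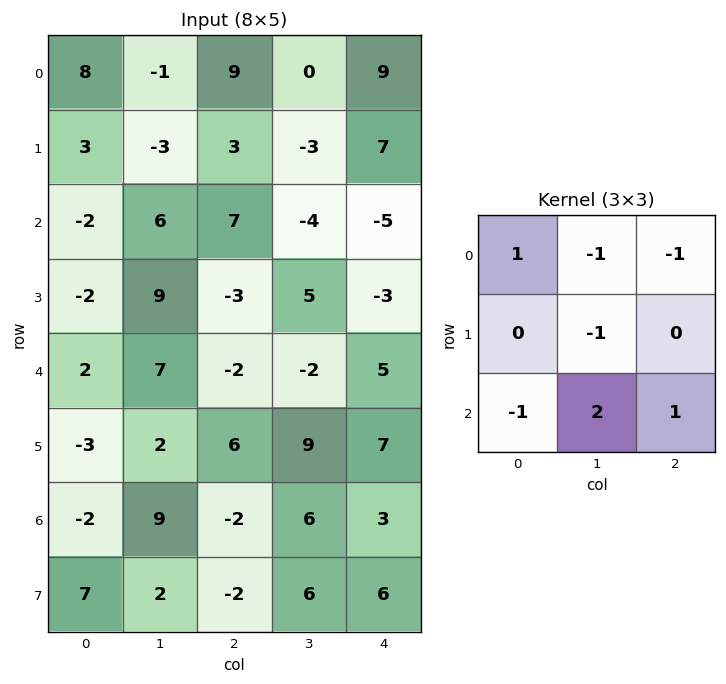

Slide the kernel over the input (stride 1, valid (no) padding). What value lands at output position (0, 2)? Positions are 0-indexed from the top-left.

The receptive field on the input at this output position is [9 0 9 / 3 -3 7 / 7 -4 -5]. Elementwise product with the kernel and sum: 9·1 + 0·-1 + 9·-1 + -3·-1 + 7·-1 + -4·2 + -5·1.

-17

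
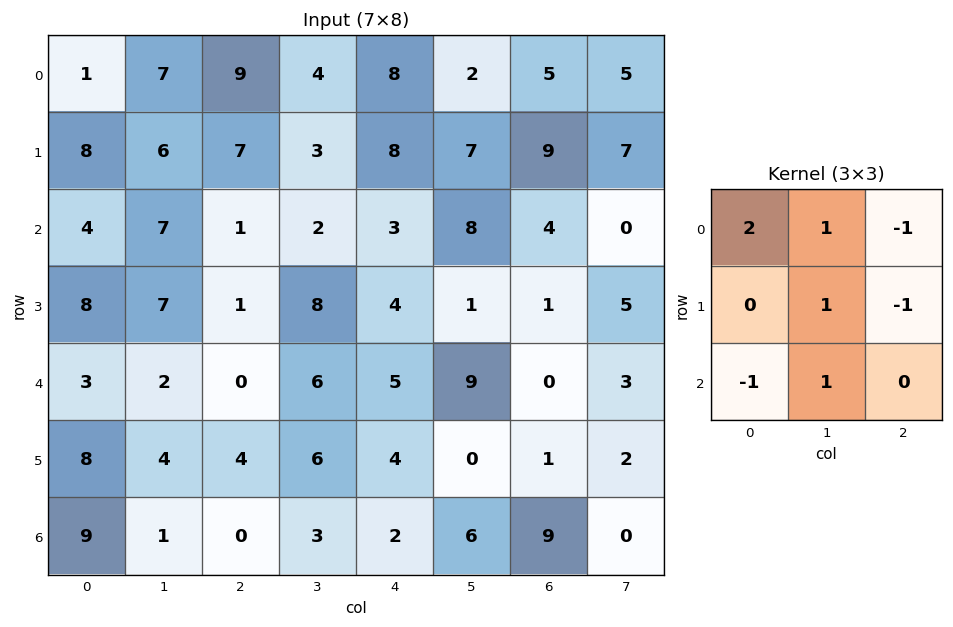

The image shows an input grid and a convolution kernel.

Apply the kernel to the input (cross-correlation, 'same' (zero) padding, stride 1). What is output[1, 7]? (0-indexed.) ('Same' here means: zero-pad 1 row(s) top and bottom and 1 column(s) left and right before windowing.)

The receptive field on the zero-padded input at this output position is [5 5 0 / 9 7 0 / 4 0 0]. Elementwise product with the kernel and sum: 5·2 + 5·1 + 0·-1 + 7·1 + 0·-1 + 4·-1 + 0·1.

18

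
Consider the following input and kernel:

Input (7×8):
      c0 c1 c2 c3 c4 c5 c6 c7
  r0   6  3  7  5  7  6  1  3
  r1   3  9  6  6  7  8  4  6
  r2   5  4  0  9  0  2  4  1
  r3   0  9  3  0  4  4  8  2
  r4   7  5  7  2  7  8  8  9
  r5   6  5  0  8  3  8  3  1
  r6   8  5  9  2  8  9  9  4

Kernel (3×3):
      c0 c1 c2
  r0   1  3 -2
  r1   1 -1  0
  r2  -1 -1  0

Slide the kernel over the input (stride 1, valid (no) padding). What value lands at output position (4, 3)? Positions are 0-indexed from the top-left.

The receptive field on the input at this output position is [2 7 8 / 8 3 8 / 2 8 9]. Elementwise product with the kernel and sum: 2·1 + 7·3 + 8·-2 + 8·1 + 3·-1 + 2·-1 + 8·-1.

2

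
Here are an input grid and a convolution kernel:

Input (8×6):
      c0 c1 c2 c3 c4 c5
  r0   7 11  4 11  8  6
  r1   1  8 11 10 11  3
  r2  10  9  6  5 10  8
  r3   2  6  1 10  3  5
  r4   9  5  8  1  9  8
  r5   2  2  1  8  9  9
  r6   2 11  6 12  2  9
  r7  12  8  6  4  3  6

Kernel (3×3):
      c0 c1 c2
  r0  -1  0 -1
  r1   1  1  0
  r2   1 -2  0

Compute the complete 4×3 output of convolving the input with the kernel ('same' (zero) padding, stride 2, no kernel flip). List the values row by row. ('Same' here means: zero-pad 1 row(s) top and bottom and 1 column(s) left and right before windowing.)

5 1 7
-2 1 6
-1 -3 -15
-24 3 -5

Output[0,0]: The receptive field on the zero-padded input at this output position is [0 0 0 / 0 7 11 / 0 1 8]. Elementwise product with the kernel and sum: 0·-1 + 0·-1 + 0·1 + 7·1 + 0·1 + 1·-2.
Output[0,1]: The receptive field on the zero-padded input at this output position is [0 0 0 / 11 4 11 / 8 11 10]. Elementwise product with the kernel and sum: 0·-1 + 0·-1 + 11·1 + 4·1 + 8·1 + 11·-2.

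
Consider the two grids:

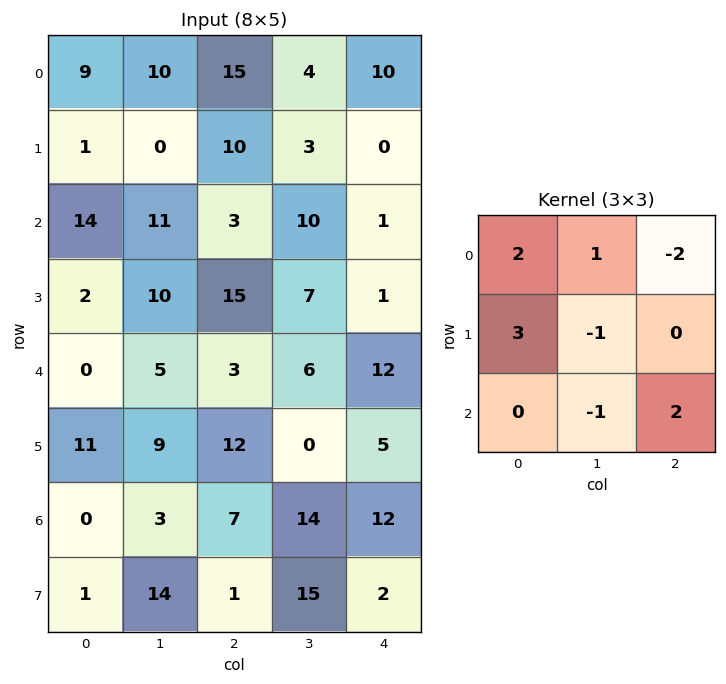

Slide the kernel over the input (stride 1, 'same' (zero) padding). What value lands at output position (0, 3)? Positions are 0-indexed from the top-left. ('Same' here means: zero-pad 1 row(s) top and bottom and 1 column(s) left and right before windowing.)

The receptive field on the zero-padded input at this output position is [0 0 0 / 15 4 10 / 10 3 0]. Elementwise product with the kernel and sum: 0·2 + 0·1 + 0·-2 + 15·3 + 4·-1 + 3·-1 + 0·2.

38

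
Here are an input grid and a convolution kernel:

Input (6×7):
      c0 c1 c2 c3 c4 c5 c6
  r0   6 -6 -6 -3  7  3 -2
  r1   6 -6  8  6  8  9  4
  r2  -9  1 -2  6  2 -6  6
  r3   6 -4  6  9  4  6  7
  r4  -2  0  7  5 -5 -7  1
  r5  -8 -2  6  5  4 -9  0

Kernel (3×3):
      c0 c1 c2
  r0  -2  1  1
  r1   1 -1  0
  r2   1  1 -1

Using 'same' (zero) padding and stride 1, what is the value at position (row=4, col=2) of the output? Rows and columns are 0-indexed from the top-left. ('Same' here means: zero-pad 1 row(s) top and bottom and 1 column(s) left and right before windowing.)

15

The receptive field on the zero-padded input at this output position is [-4 6 9 / 0 7 5 / -2 6 5]. Elementwise product with the kernel and sum: -4·-2 + 6·1 + 9·1 + 0·1 + 7·-1 + -2·1 + 6·1 + 5·-1.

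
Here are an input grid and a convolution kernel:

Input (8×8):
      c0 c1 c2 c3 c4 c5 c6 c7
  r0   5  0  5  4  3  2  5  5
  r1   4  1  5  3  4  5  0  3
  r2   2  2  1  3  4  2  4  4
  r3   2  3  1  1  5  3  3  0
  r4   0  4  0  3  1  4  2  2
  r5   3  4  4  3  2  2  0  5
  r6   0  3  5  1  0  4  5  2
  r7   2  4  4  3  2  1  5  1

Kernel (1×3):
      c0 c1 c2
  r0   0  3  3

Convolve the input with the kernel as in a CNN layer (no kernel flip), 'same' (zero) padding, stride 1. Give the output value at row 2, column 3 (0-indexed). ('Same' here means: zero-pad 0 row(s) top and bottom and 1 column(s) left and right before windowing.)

The receptive field on the zero-padded input at this output position is [1 3 4]. Elementwise product with the kernel and sum: 3·3 + 4·3.

21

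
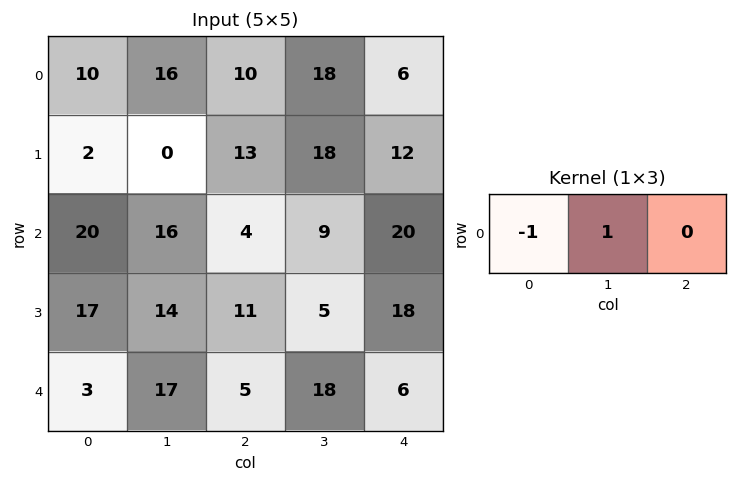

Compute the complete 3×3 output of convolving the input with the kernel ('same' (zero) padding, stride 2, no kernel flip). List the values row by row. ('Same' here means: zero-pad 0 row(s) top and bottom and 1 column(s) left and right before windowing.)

10 -6 -12
20 -12 11
3 -12 -12

Output[0,0]: The receptive field on the zero-padded input at this output position is [0 10 16]. Elementwise product with the kernel and sum: 0·-1 + 10·1.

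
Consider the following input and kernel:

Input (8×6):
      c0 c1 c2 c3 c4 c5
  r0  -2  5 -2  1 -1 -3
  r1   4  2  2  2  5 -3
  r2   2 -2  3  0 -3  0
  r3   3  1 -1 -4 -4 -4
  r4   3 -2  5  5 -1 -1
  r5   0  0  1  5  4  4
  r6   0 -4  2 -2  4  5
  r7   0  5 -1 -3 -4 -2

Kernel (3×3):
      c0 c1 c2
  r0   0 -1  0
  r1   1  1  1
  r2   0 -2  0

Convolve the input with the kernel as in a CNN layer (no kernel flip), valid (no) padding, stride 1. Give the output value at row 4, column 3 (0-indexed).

6

The receptive field on the input at this output position is [5 -1 -1 / 5 4 4 / -2 4 5]. Elementwise product with the kernel and sum: -1·-1 + 5·1 + 4·1 + 4·1 + 4·-2.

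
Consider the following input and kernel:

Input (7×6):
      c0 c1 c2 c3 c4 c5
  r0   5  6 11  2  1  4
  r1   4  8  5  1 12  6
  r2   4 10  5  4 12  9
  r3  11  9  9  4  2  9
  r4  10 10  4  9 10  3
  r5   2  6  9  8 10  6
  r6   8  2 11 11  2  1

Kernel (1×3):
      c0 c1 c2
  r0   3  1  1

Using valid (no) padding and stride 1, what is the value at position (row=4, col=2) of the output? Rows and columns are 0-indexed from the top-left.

The receptive field on the input at this output position is [4 9 10]. Elementwise product with the kernel and sum: 4·3 + 9·1 + 10·1.

31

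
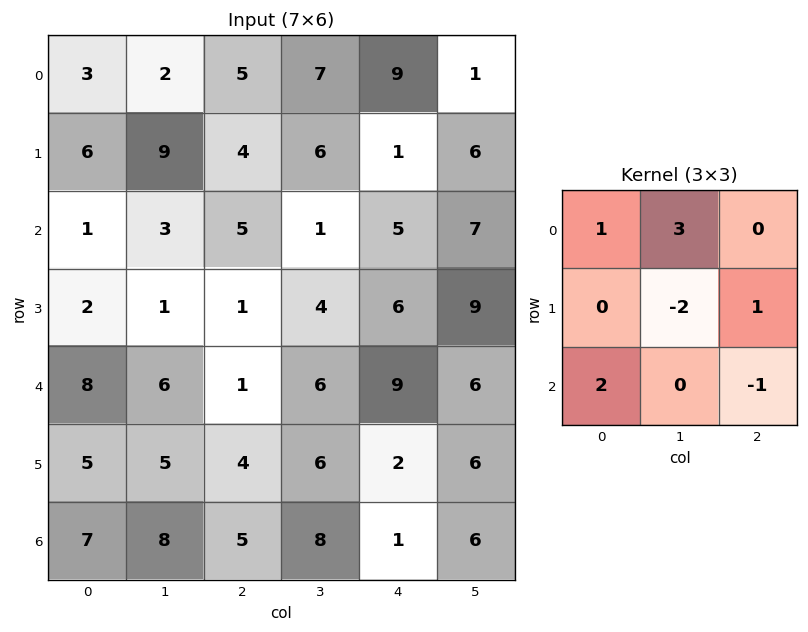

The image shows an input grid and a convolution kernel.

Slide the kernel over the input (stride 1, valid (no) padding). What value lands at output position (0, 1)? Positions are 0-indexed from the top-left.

20

The receptive field on the input at this output position is [2 5 7 / 9 4 6 / 3 5 1]. Elementwise product with the kernel and sum: 2·1 + 5·3 + 4·-2 + 6·1 + 3·2 + 1·-1.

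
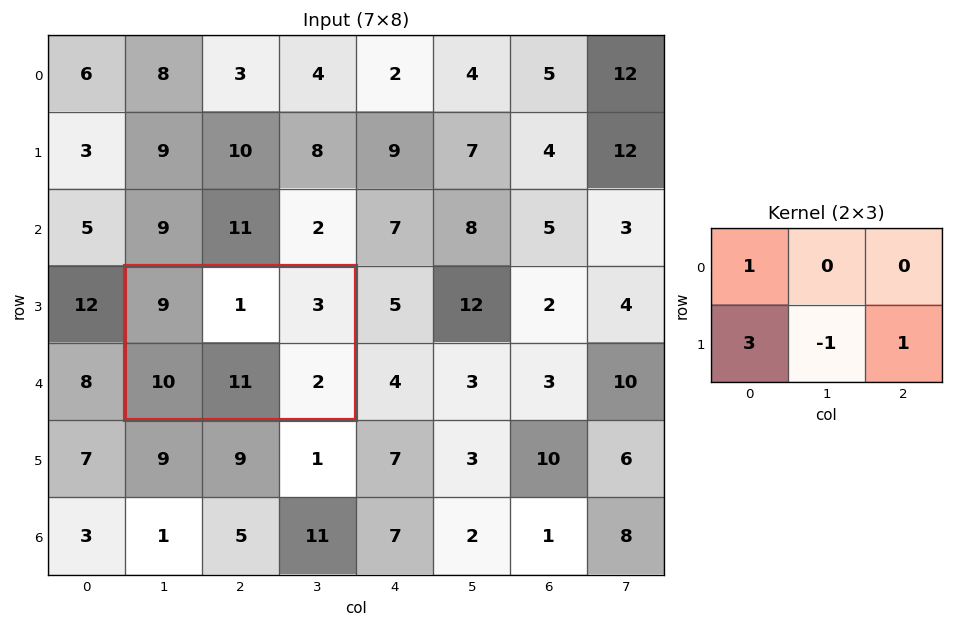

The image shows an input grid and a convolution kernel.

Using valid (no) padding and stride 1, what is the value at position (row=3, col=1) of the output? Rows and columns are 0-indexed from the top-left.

The receptive field on the input at this output position is [9 1 3 / 10 11 2]. Elementwise product with the kernel and sum: 9·1 + 10·3 + 11·-1 + 2·1.

30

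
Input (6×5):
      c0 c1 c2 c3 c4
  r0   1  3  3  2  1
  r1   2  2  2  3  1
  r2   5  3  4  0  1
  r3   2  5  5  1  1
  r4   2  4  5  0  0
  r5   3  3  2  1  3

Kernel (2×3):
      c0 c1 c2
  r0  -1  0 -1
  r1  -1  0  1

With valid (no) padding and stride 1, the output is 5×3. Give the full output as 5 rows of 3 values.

-4 -4 -5
-5 -8 -6
-6 -7 -9
-4 -10 -11
-8 -6 -4

Output[0,0]: The receptive field on the input at this output position is [1 3 3 / 2 2 2]. Elementwise product with the kernel and sum: 1·-1 + 3·-1 + 2·-1 + 2·1.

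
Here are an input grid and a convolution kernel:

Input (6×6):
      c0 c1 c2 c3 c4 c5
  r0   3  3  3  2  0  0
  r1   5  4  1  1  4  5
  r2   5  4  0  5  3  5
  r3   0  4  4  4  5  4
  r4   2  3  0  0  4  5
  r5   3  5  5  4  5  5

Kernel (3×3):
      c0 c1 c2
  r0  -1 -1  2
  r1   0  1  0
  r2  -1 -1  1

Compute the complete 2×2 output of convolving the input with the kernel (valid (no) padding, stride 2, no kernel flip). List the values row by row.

-5 -6
-10 9

Output[0,0]: The receptive field on the input at this output position is [3 3 3 / 5 4 1 / 5 4 0]. Elementwise product with the kernel and sum: 3·-1 + 3·-1 + 3·2 + 4·1 + 5·-1 + 4·-1 + 0·1.
Output[0,1]: The receptive field on the input at this output position is [3 2 0 / 1 1 4 / 0 5 3]. Elementwise product with the kernel and sum: 3·-1 + 2·-1 + 0·2 + 1·1 + 0·-1 + 5·-1 + 3·1.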